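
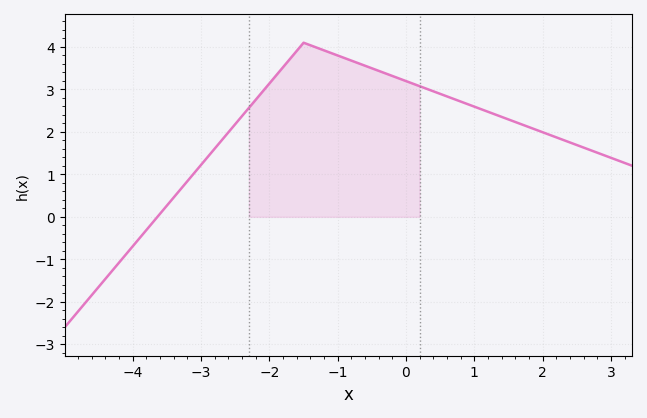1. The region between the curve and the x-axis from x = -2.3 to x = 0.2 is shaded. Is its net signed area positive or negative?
positive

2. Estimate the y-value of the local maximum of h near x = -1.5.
4.1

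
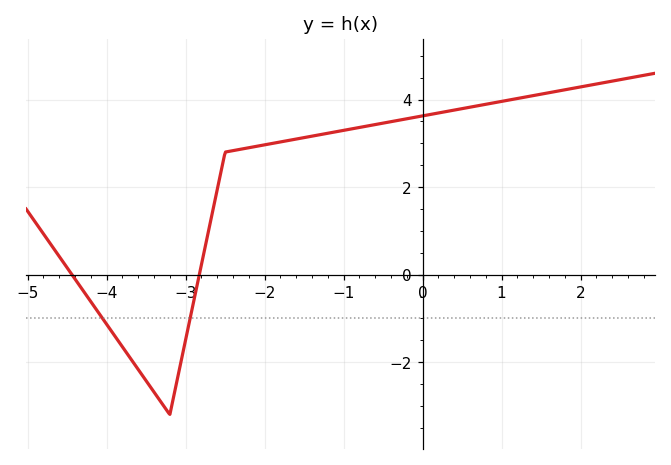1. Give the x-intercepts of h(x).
-4.4, -2.8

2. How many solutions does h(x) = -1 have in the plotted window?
2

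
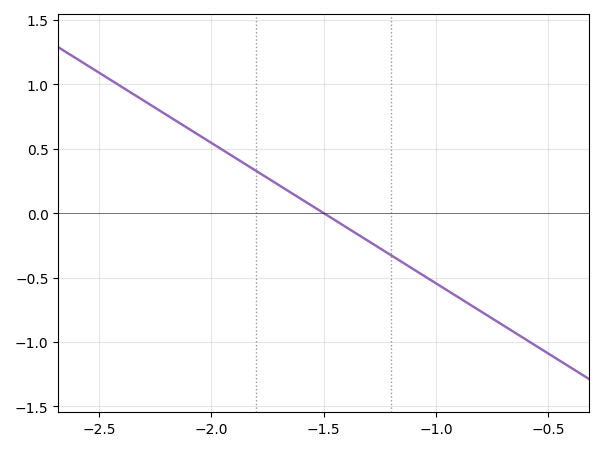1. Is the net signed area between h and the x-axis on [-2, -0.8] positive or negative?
negative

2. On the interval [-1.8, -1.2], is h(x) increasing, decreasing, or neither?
decreasing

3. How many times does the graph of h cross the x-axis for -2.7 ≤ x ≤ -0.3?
1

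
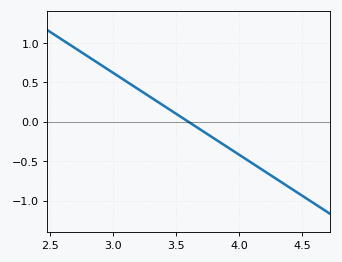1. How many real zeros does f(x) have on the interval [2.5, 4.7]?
1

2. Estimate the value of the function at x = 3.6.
0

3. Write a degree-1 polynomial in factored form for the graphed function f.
y = -1.04(x - 3.6)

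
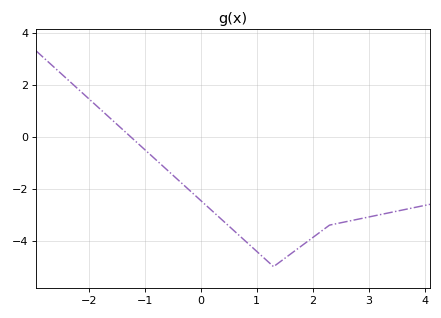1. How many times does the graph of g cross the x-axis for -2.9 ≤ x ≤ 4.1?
1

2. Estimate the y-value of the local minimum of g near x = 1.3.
-5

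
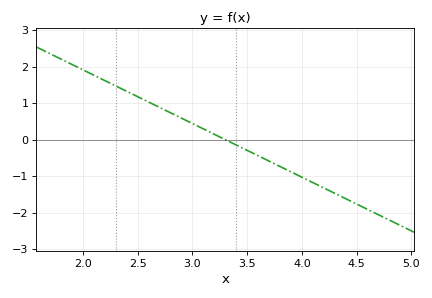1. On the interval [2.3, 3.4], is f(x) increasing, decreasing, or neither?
decreasing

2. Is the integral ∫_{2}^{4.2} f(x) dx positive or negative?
positive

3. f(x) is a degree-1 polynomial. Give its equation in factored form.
y = -1.47(x - 3.3)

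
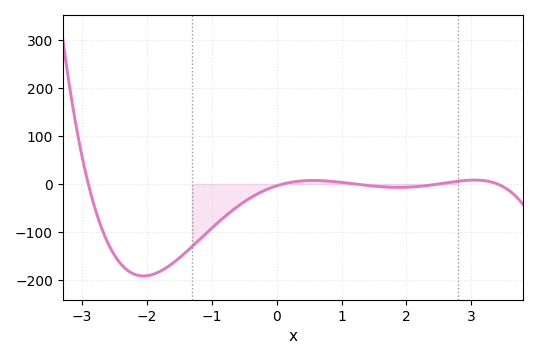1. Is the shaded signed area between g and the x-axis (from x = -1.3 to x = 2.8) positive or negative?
negative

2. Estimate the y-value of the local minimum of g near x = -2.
-190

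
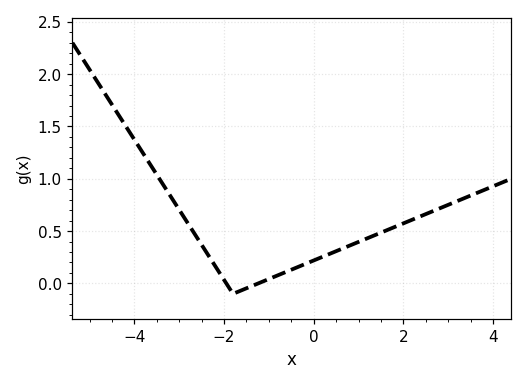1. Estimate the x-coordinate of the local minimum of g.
-1.8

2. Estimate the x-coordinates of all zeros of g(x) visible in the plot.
-1.95, -1.24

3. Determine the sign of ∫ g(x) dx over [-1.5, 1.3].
positive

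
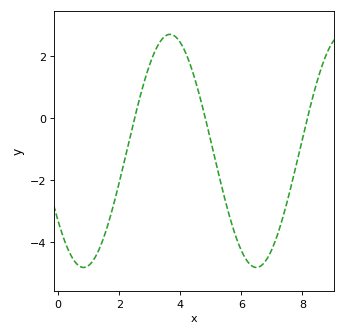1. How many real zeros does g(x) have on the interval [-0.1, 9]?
3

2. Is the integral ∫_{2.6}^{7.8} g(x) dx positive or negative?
negative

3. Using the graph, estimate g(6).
-4.2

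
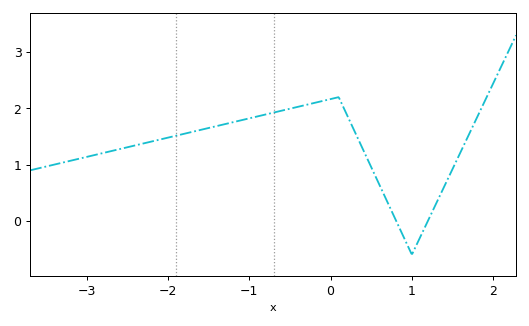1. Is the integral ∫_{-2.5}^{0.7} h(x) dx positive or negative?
positive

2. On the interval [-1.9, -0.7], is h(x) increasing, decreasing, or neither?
increasing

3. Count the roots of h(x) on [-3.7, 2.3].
2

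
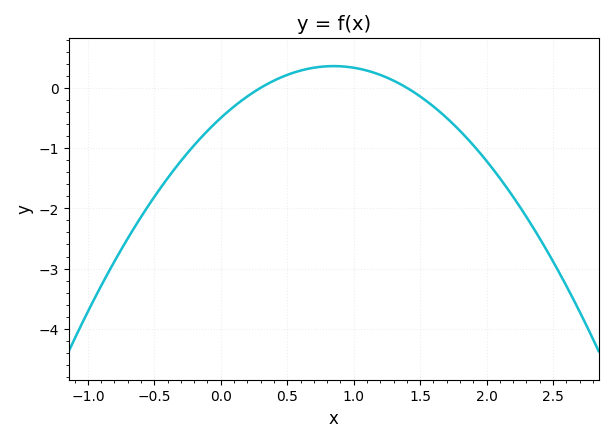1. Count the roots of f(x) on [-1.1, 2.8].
2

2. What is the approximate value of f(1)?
0.333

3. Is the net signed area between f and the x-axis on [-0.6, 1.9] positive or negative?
negative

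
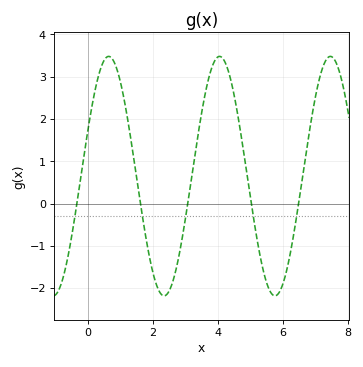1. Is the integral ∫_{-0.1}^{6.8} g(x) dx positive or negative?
positive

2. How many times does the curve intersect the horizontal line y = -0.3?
5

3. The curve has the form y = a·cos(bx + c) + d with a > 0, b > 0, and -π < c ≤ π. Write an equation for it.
y = 2.83cos(1.84x - 1.16) + 0.65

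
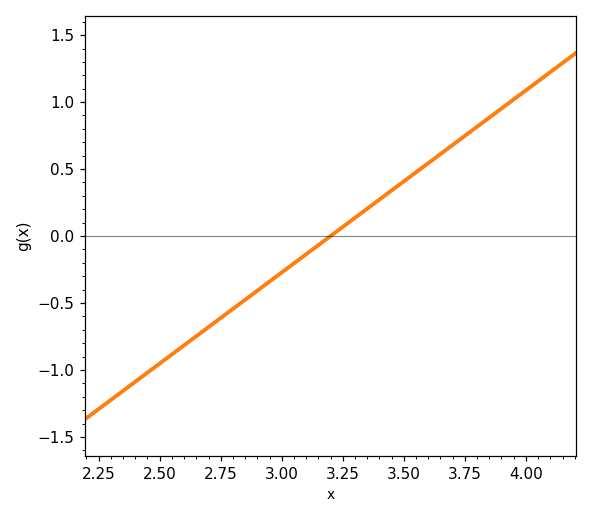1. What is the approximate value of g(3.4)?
0.25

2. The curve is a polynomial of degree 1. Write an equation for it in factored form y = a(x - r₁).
y = 1.36(x - 3.2)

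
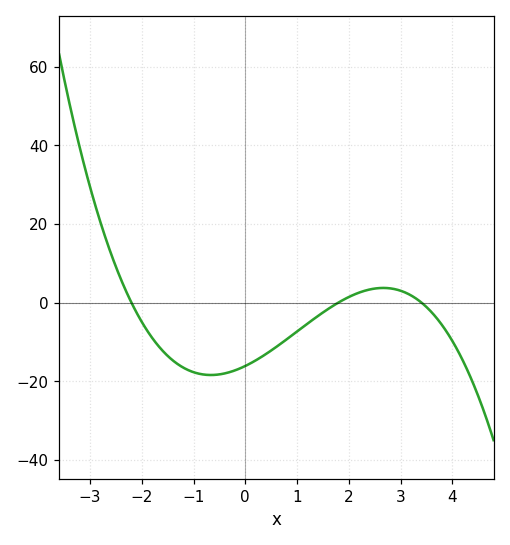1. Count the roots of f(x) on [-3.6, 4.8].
3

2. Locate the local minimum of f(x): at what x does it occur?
-0.667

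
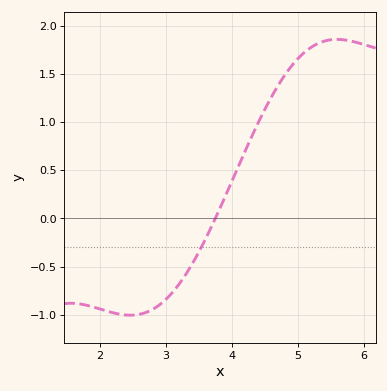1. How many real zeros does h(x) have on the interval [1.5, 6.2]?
1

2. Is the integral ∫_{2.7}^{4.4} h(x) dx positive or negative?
negative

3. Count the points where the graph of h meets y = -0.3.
1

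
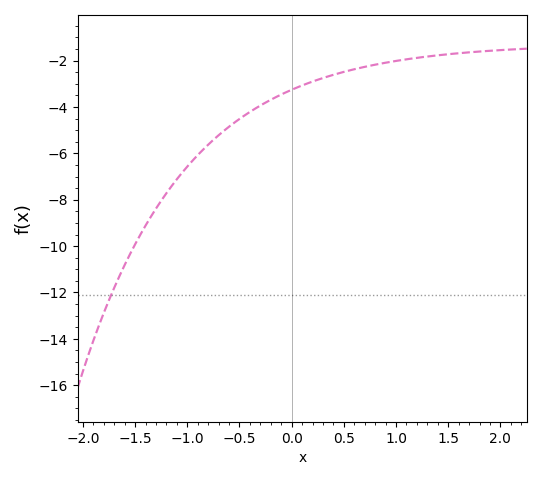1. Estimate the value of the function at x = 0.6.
-2.38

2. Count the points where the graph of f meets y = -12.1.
1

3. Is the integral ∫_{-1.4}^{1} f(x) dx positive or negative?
negative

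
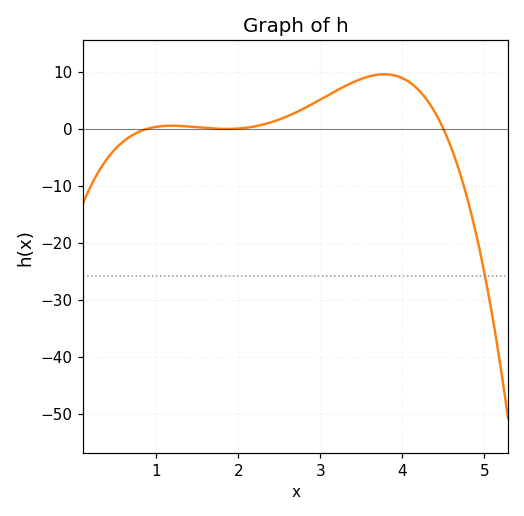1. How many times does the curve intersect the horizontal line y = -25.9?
1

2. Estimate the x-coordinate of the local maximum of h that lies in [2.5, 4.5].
3.8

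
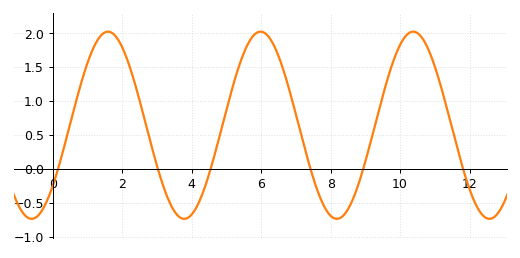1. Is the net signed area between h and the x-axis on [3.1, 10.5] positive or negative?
positive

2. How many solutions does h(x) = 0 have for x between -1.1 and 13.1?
6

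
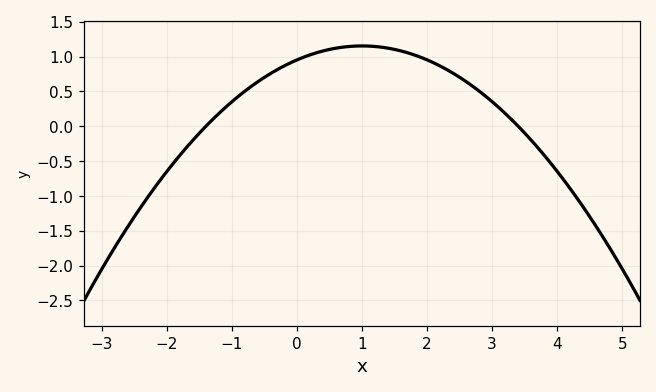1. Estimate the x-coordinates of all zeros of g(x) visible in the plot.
-1.4, 3.4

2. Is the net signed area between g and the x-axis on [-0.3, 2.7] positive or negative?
positive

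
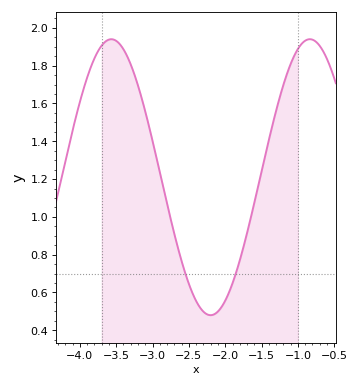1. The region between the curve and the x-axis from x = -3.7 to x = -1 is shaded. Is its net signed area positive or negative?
positive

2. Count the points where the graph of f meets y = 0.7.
2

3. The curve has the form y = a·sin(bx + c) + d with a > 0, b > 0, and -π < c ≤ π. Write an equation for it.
y = 0.73sin(2.3x - 2.79) + 1.21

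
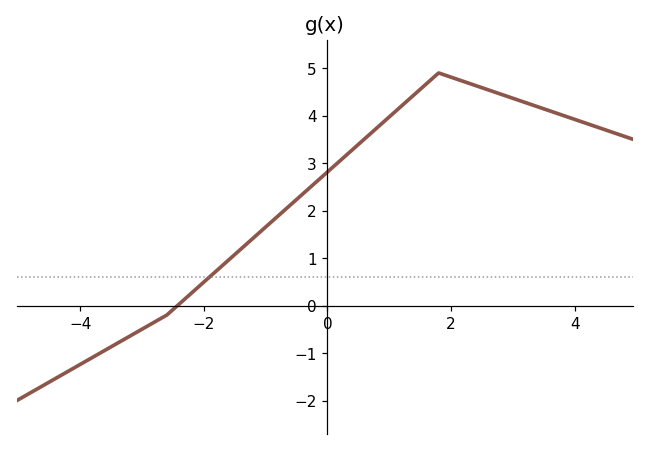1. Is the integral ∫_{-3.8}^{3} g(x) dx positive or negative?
positive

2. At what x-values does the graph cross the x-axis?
-2.4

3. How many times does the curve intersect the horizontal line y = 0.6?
1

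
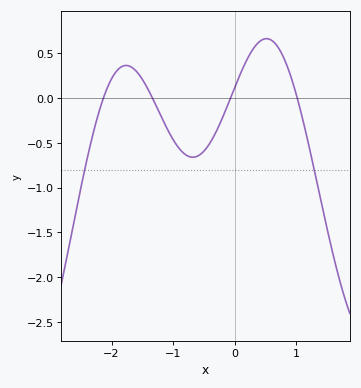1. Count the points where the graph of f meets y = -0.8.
2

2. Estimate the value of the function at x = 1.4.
-1.15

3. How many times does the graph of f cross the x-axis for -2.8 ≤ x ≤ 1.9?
4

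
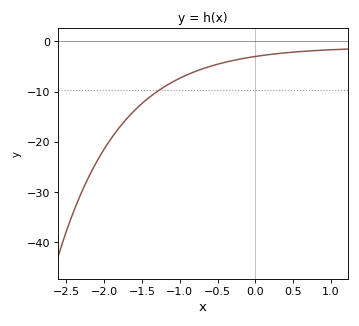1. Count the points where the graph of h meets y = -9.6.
1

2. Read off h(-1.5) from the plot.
-12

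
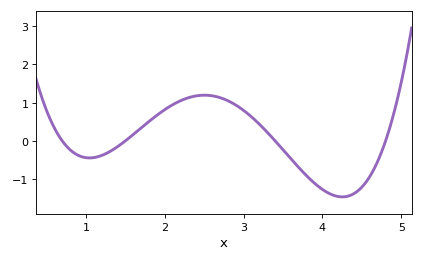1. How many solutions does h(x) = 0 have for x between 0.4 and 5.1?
4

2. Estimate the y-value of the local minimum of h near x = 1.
-0.4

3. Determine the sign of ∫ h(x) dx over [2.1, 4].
positive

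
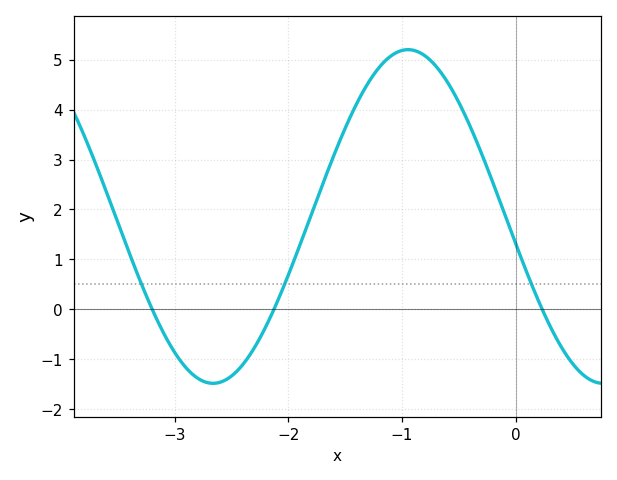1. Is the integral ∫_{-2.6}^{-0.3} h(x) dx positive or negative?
positive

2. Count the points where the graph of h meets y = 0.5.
3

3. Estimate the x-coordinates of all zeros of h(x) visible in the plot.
-3.2, -2.13, 0.235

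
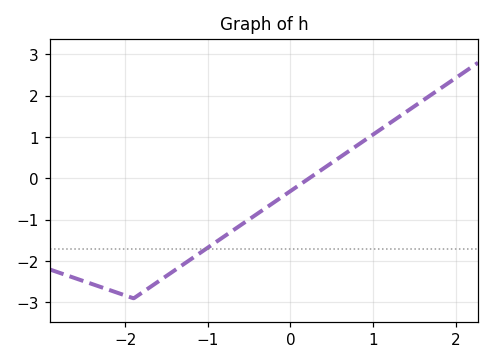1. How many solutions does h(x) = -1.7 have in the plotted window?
1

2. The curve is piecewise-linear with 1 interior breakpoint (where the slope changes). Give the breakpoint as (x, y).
(-1.9, -2.9)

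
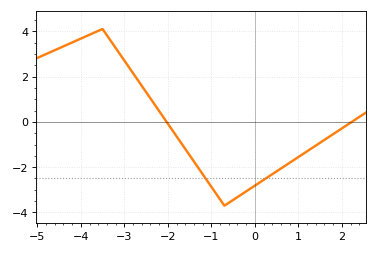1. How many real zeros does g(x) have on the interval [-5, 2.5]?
2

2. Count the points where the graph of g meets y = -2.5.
2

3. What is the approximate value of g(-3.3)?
3.54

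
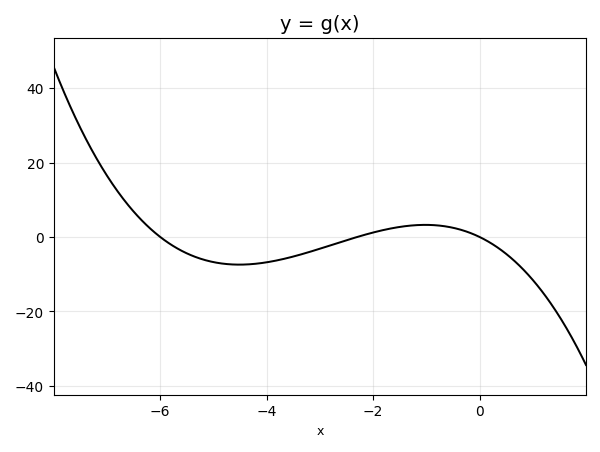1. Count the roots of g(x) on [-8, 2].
3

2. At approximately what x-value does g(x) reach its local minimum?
-4.6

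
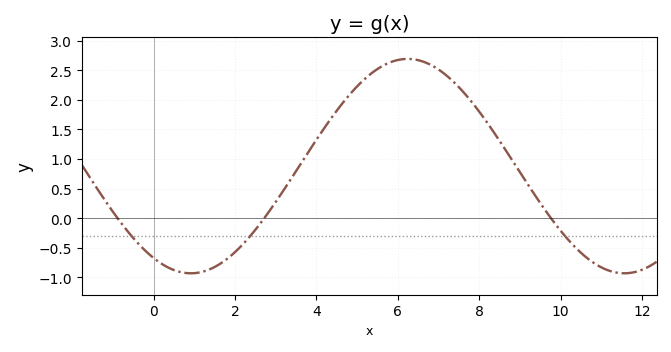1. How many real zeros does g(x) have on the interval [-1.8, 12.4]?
3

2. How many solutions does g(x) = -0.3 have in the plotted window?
3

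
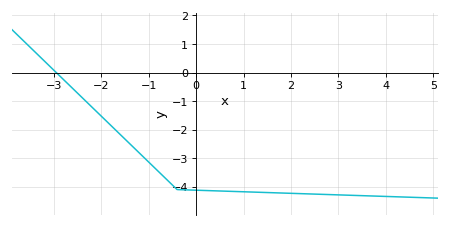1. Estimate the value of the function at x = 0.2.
-4.1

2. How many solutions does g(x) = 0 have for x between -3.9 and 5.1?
1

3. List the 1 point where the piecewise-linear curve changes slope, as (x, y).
(-0.4, -4.1)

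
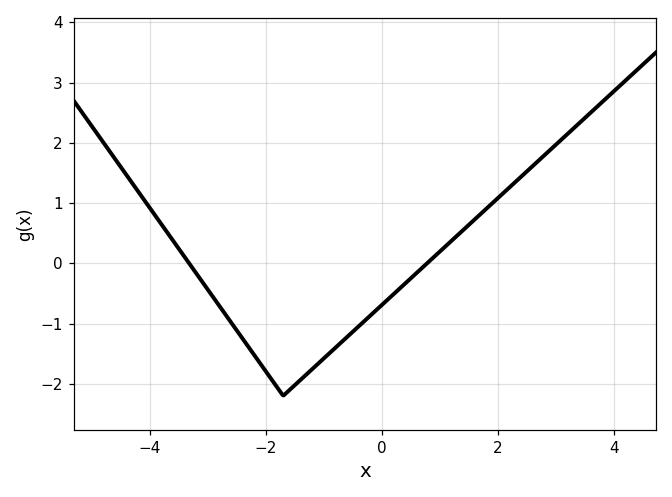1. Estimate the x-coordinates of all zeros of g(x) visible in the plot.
-3.4, 0.8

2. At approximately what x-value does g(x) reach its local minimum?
-1.6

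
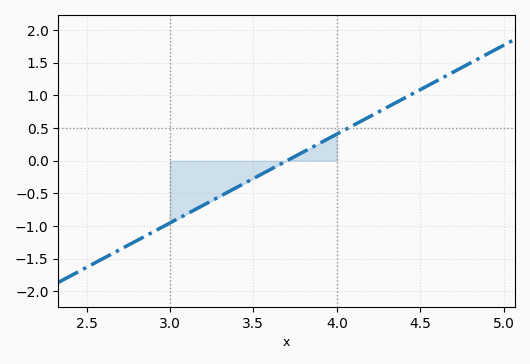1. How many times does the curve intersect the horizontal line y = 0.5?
1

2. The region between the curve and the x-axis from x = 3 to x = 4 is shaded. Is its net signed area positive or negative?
negative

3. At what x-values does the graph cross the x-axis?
3.7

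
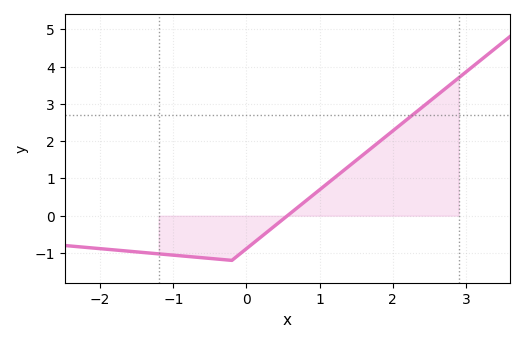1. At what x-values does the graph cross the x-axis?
0.6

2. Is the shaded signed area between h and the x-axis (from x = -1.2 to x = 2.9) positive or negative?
positive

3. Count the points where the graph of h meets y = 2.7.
1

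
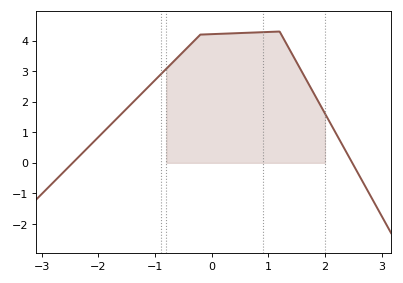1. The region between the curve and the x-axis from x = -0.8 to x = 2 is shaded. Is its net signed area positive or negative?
positive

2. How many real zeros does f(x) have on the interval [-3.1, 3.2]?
2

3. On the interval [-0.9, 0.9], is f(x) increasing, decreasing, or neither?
increasing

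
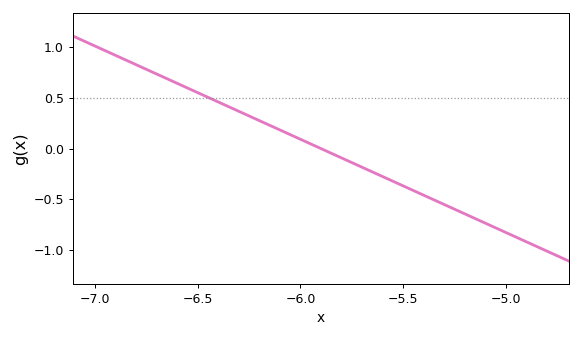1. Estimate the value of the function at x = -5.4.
-0.46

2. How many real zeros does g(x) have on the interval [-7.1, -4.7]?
1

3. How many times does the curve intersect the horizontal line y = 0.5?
1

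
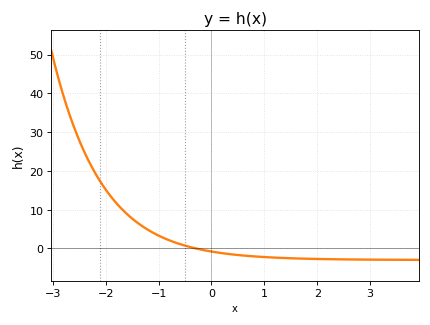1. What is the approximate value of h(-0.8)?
2.12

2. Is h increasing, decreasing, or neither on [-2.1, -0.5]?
decreasing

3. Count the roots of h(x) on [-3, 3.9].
1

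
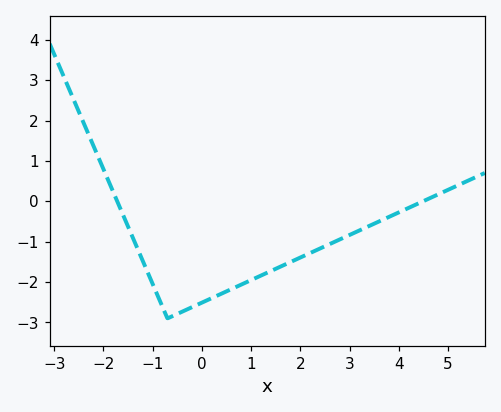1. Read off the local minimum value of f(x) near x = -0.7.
-2.9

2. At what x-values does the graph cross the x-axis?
-1.8, 4.4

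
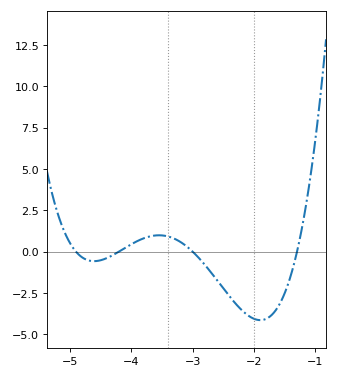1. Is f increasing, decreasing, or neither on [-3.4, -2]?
decreasing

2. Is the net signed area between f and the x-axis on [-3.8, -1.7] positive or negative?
negative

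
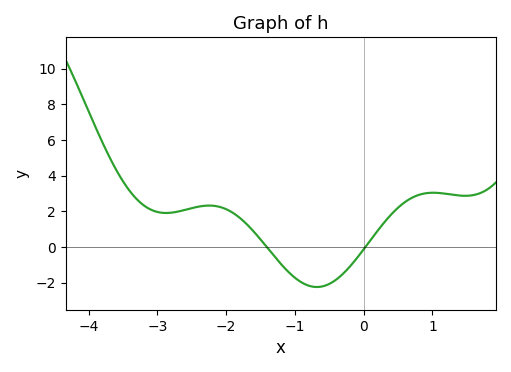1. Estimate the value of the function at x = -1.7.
1.2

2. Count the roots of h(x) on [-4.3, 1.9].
2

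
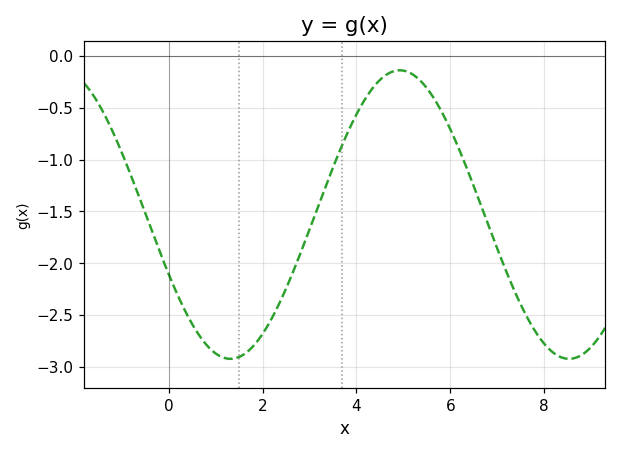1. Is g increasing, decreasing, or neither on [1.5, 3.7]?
increasing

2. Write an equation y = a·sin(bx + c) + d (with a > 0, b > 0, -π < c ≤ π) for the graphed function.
y = 1.39sin(0.87x - 2.71) - 1.53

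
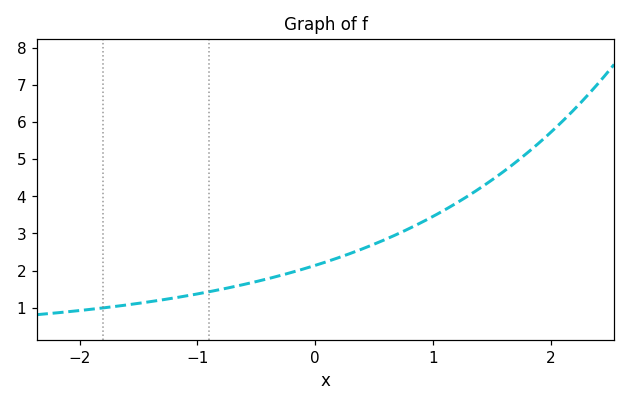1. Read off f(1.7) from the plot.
4.9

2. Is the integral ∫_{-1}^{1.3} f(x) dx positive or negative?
positive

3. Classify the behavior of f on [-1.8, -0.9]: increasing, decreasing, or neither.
increasing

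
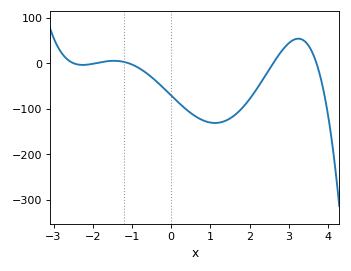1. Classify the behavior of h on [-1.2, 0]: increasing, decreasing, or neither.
decreasing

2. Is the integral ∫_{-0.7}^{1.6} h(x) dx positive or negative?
negative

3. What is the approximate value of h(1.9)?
-89.7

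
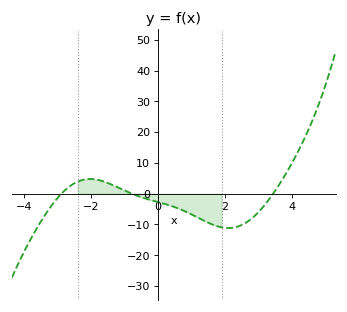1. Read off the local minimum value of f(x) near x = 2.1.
-11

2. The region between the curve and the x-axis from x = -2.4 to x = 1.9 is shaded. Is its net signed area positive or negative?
negative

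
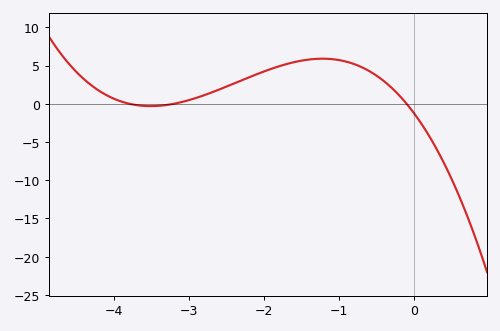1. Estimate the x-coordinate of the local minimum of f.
-3.5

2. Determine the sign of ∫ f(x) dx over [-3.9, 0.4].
positive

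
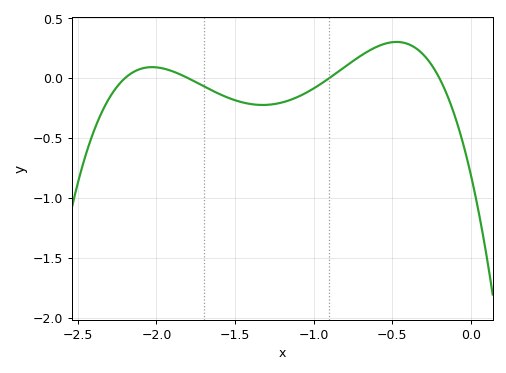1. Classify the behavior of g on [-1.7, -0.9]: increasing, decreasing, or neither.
neither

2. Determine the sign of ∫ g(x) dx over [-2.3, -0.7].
negative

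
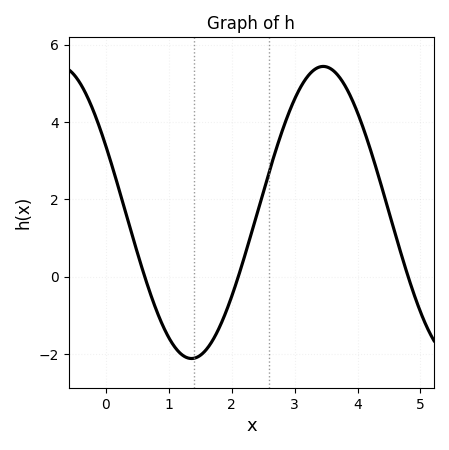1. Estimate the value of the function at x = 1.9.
-0.948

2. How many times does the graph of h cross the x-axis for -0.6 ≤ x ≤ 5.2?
3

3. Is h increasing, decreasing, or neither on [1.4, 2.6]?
increasing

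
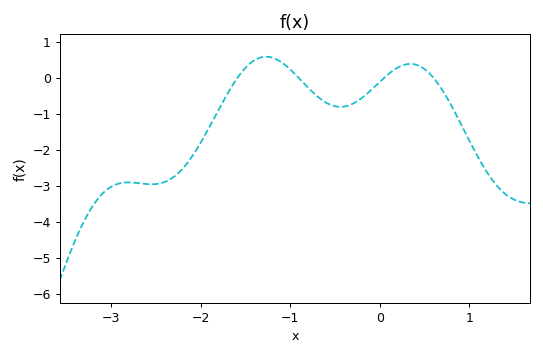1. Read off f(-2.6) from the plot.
-3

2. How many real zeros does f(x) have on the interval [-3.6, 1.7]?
4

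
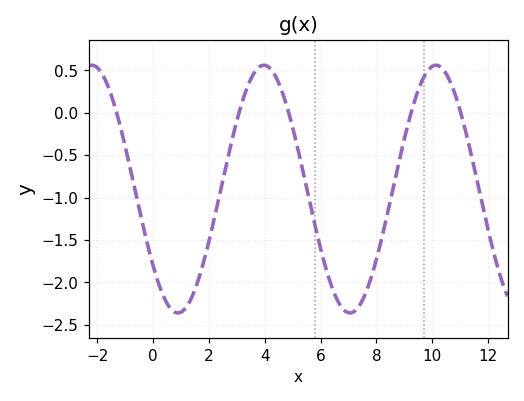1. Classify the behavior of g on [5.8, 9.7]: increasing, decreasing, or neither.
neither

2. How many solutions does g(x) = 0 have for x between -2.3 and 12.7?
5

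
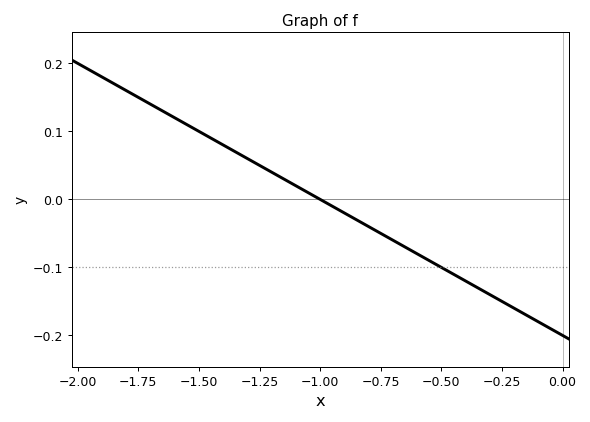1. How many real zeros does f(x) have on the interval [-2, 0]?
1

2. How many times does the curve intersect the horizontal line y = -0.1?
1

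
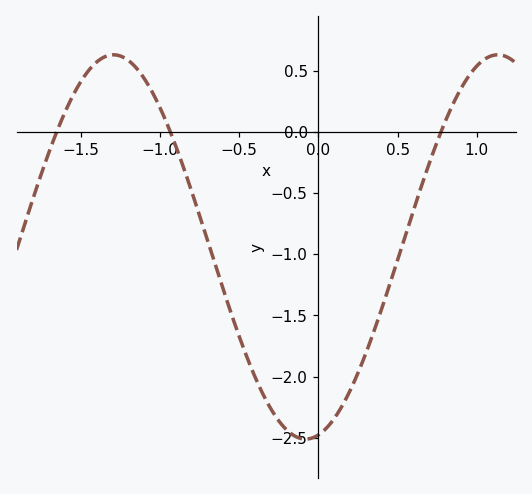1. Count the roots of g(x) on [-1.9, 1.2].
3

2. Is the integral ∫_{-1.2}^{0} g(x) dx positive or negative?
negative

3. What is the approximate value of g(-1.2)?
0.6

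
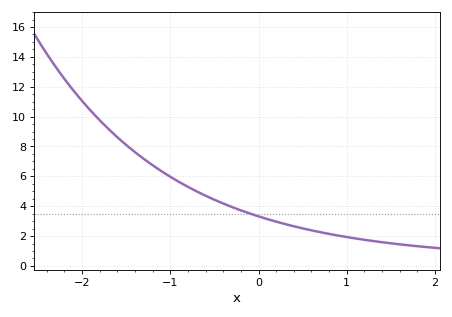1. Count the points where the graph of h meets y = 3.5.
1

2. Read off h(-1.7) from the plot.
9.18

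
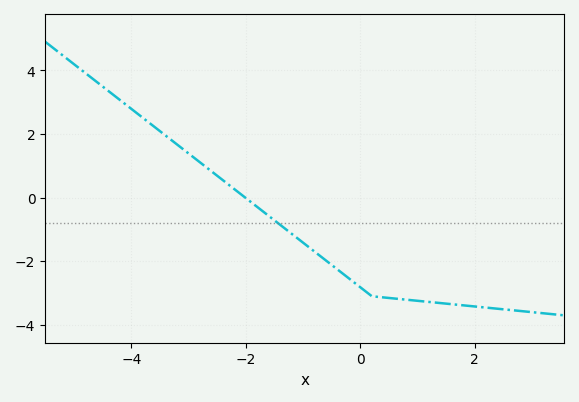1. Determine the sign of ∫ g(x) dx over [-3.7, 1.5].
negative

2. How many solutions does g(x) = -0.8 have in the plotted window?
1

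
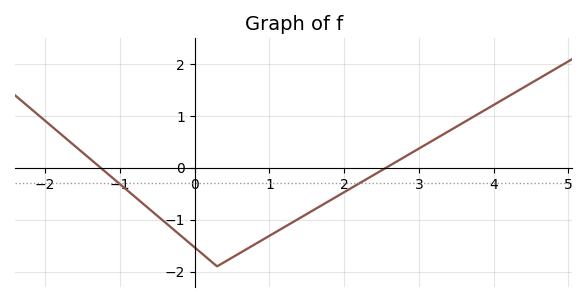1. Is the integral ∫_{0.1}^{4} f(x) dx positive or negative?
negative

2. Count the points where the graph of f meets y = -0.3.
2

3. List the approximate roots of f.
-1.3, 2.6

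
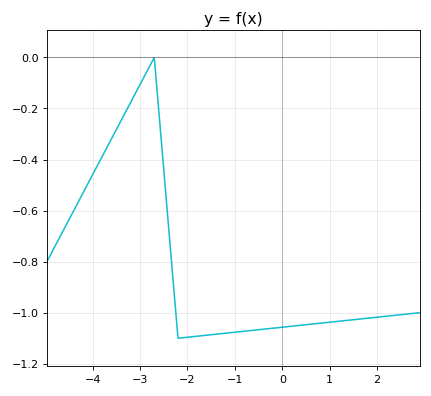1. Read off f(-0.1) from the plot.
-1.06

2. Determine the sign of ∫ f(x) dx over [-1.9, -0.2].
negative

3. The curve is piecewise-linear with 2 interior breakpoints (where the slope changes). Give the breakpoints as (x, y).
(-2.7, 0); (-2.2, -1.1)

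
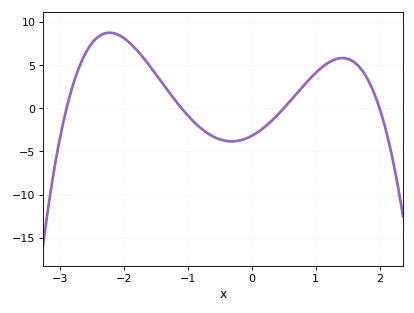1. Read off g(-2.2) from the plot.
8.73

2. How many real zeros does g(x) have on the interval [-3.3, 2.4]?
4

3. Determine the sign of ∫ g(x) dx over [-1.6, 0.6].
negative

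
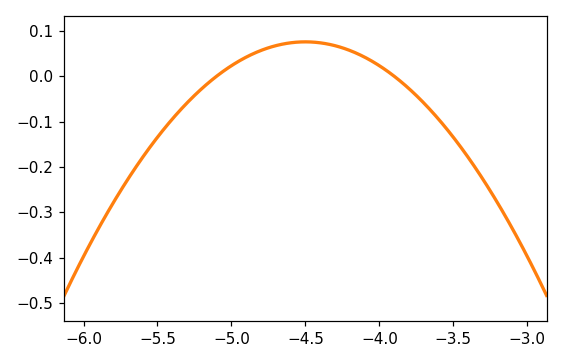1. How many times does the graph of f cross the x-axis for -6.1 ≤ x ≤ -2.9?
2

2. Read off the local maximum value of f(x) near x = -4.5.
0.076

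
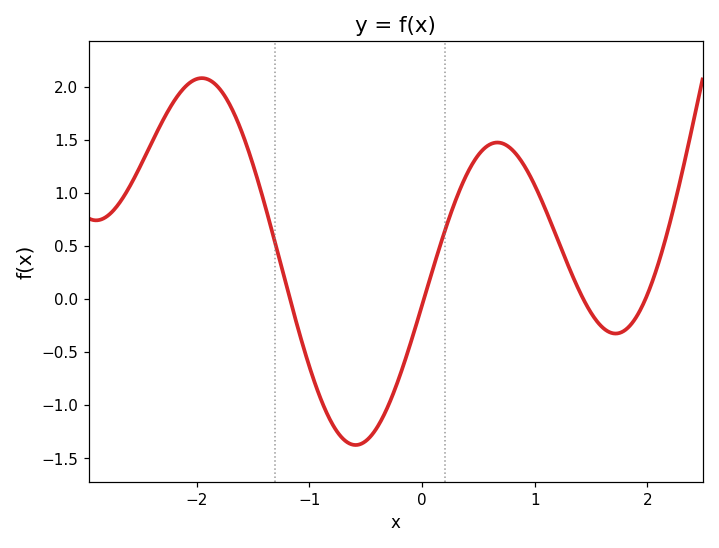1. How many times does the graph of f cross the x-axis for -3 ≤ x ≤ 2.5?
4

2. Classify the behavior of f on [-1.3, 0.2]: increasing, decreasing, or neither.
neither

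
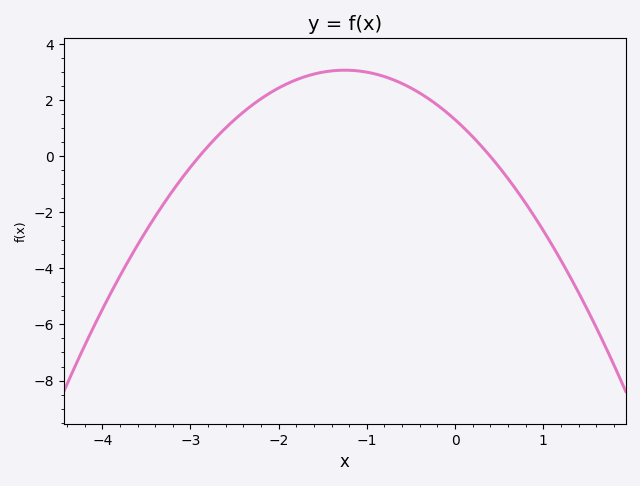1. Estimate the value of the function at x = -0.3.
2.06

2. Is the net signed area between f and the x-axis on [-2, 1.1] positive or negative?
positive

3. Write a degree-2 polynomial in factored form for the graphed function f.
y = -1.13(x + 2.9)(x - 0.4)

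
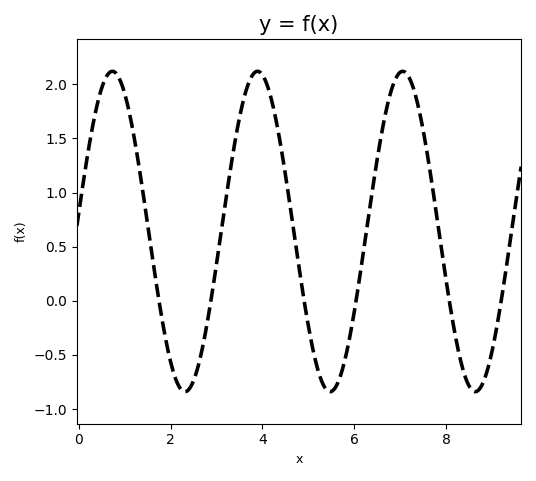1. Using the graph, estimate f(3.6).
1.9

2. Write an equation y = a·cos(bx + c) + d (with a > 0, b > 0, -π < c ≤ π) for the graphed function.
y = 1.48cos(2x - 1.5) + 0.64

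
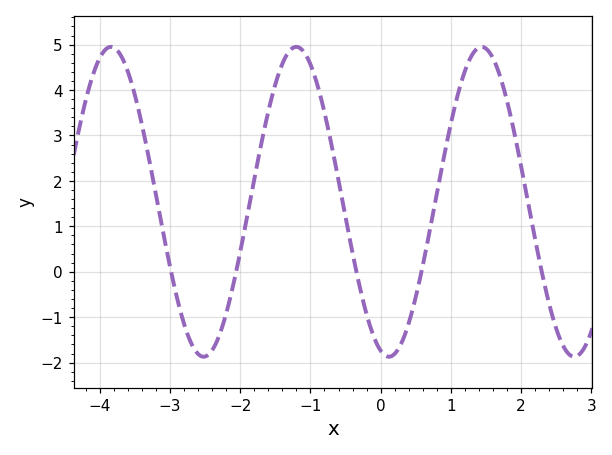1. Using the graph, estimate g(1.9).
3.1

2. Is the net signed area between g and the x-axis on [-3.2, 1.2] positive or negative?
positive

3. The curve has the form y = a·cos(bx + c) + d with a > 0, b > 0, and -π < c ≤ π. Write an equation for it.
y = 3.41cos(2.4x + 2.9) + 1.54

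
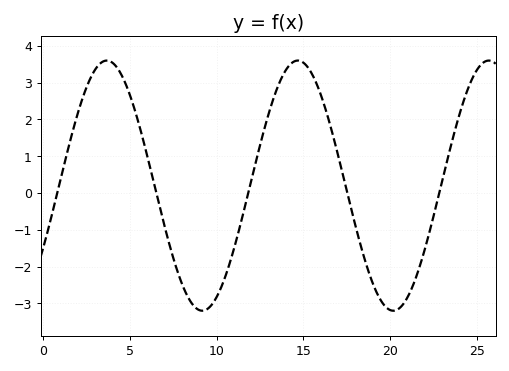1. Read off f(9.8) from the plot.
-3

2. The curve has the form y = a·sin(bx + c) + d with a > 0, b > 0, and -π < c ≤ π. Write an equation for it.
y = 3.4sin(0.57x - 0.51) + 0.2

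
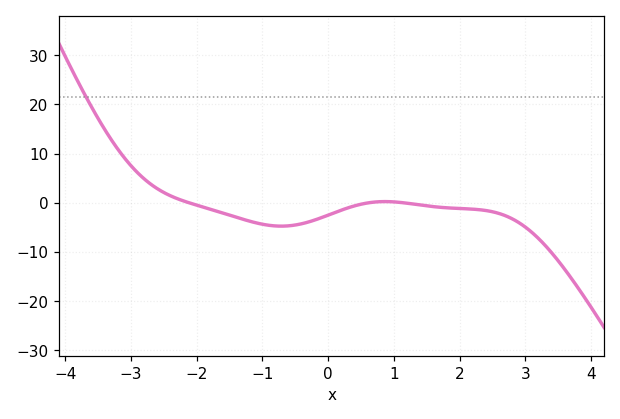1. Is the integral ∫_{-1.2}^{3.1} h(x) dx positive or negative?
negative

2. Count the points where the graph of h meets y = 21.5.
1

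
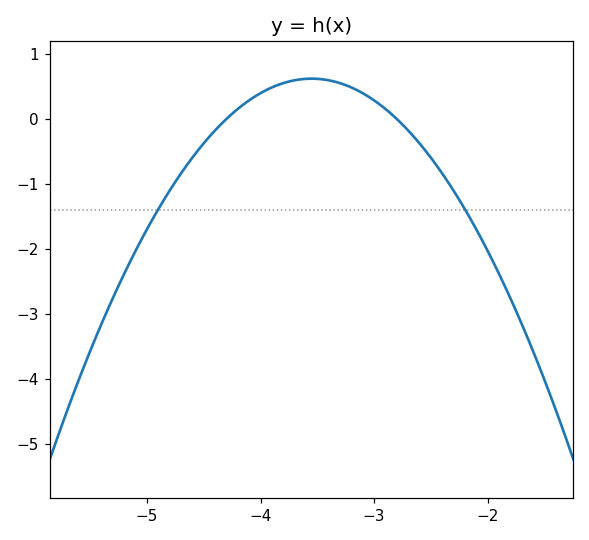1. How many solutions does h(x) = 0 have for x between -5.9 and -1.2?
2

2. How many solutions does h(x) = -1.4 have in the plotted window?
2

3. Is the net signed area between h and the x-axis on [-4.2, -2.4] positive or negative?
positive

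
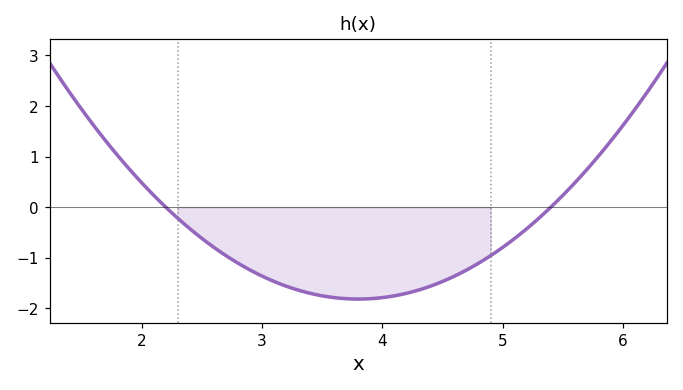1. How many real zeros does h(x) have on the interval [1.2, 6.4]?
2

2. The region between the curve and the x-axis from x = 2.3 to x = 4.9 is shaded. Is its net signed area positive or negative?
negative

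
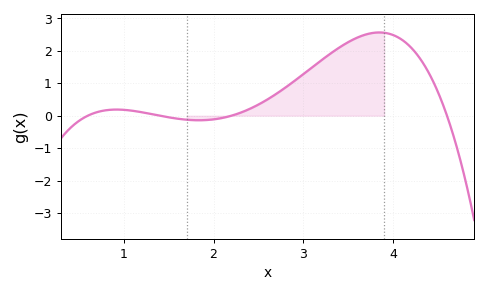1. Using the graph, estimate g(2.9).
1.07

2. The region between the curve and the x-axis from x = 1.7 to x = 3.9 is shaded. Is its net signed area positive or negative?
positive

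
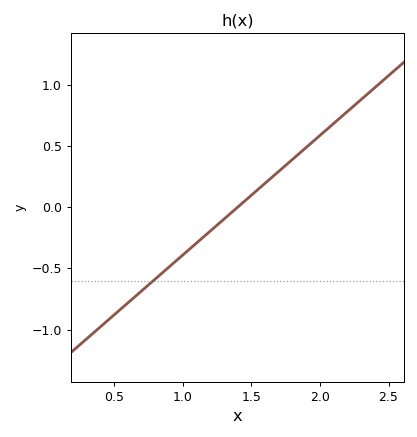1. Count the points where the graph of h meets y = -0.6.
1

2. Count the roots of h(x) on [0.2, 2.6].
1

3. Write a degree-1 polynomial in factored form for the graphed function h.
y = 0.98(x - 1.4)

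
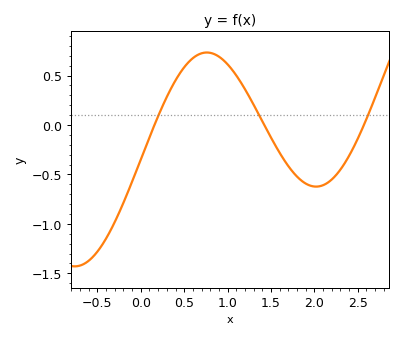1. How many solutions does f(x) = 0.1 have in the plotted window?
3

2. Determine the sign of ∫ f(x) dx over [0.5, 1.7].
positive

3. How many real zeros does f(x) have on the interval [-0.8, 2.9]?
3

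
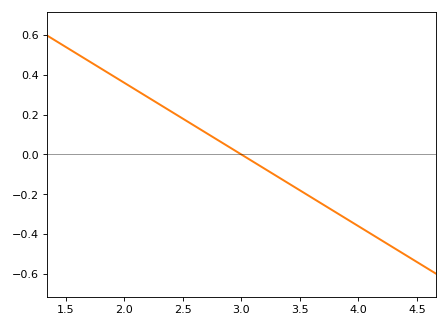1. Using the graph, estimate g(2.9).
0.036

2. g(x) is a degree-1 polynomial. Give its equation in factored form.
y = -0.36(x - 3)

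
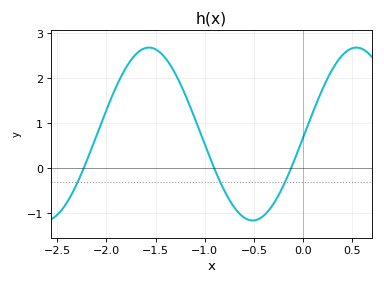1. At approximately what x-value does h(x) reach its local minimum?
-0.5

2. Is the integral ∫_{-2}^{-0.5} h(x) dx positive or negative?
positive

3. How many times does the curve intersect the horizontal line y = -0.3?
3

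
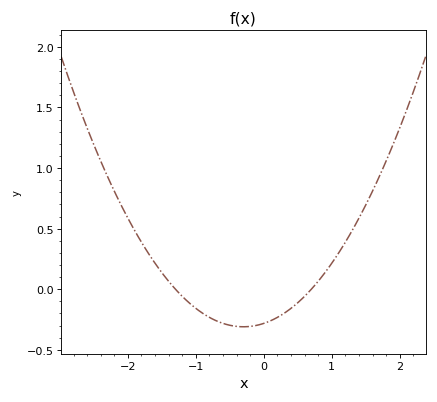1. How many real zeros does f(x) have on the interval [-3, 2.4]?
2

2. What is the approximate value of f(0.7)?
0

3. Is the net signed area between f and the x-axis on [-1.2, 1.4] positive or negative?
negative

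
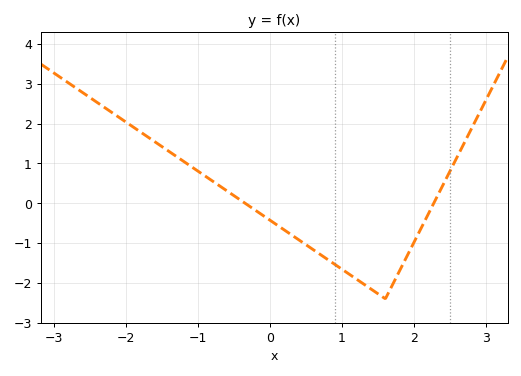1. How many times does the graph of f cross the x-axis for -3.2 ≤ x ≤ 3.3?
2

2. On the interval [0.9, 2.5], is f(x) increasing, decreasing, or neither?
neither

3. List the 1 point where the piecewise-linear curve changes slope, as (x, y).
(1.6, -2.4)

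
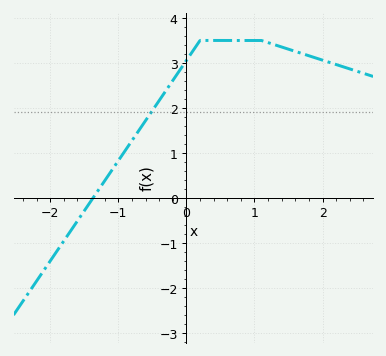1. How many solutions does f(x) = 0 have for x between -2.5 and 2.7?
1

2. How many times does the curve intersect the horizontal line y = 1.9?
1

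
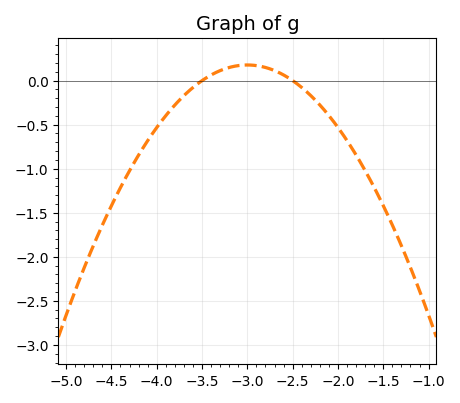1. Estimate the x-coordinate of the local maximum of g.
-3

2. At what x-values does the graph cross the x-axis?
-3.5, -2.5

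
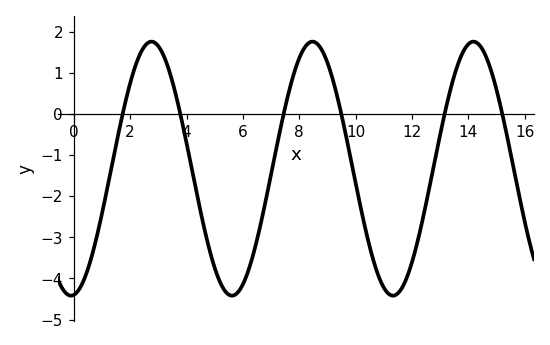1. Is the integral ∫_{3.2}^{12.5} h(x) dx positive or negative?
negative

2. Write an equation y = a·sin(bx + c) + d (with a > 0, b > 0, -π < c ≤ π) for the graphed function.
y = 3.09sin(1.1x - 1.5) - 1.33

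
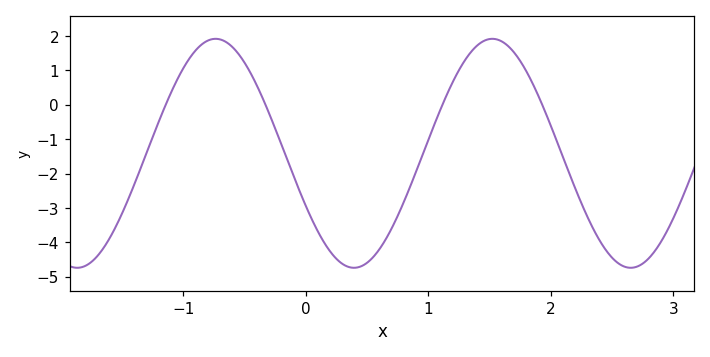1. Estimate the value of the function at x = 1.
-1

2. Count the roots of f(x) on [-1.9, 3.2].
4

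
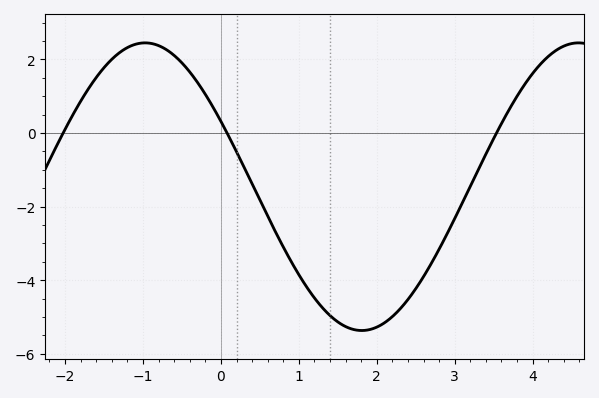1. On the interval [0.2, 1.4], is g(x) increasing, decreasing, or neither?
decreasing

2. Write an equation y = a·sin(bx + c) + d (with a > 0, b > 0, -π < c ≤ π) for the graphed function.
y = 3.91sin(1.1x + 2.7) - 1.46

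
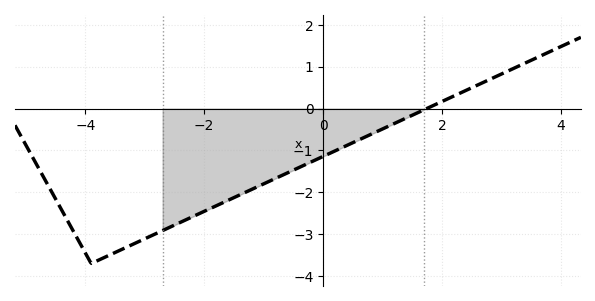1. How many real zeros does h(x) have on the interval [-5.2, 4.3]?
1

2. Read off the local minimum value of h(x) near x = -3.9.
-3.7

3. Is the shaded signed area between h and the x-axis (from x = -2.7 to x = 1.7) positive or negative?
negative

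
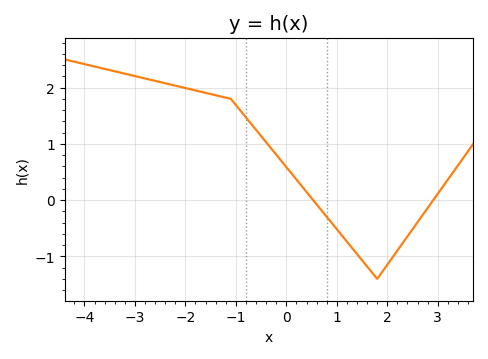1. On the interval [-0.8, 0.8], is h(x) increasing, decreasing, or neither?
decreasing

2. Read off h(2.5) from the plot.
-0.5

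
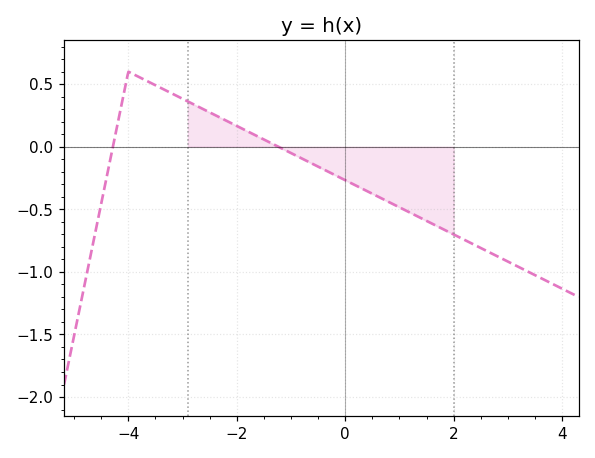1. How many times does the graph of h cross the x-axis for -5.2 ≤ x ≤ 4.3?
2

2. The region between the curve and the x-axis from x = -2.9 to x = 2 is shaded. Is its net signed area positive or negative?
negative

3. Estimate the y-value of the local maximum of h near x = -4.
0.6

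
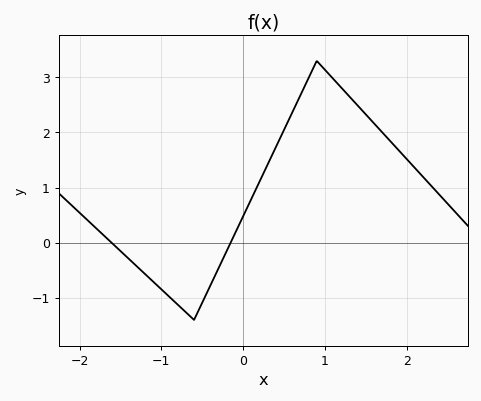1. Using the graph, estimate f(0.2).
1.11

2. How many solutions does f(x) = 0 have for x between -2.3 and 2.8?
2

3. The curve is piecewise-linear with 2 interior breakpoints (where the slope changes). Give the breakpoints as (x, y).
(-0.6, -1.4); (0.9, 3.3)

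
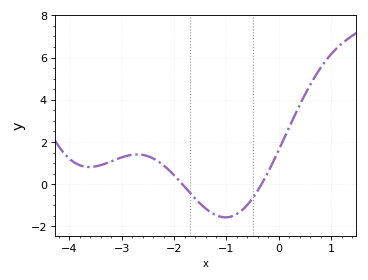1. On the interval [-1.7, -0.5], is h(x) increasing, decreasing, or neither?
neither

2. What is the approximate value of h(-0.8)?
-1.41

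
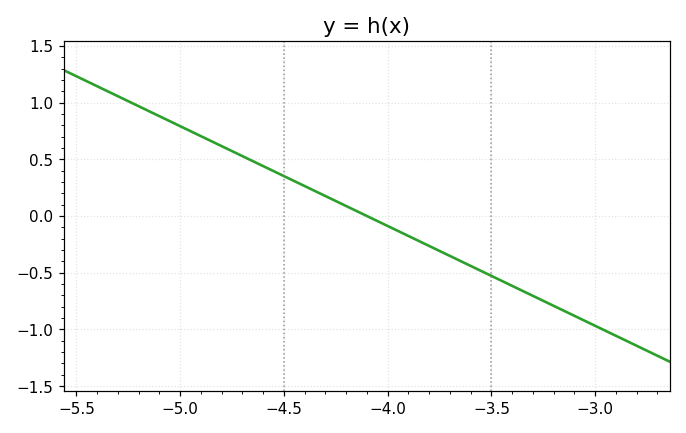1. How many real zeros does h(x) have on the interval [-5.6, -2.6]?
1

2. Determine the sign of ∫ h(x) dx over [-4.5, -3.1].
negative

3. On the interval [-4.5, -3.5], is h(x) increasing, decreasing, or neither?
decreasing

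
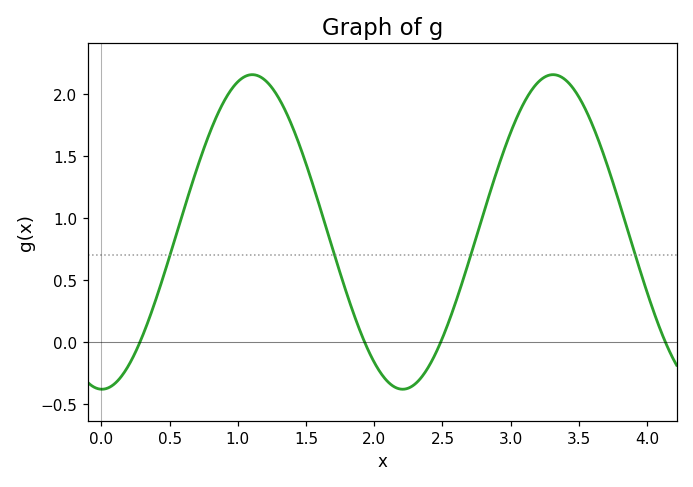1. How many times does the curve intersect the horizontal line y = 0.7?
4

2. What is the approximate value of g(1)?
2.1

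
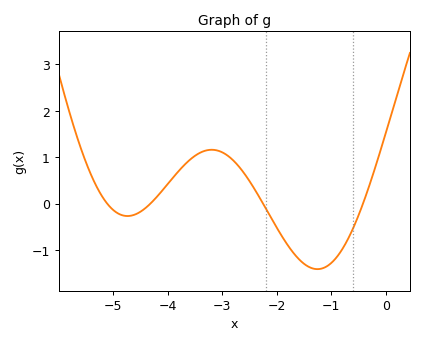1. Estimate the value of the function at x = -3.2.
1.2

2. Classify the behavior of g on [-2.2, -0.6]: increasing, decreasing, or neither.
neither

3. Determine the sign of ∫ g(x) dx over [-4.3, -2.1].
positive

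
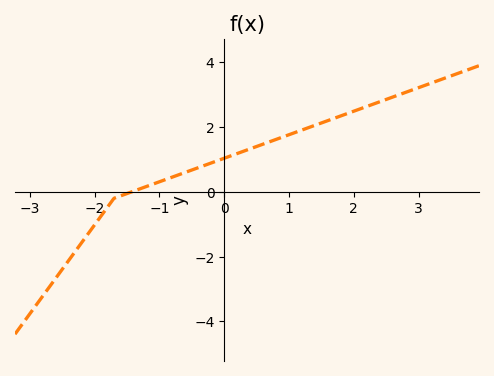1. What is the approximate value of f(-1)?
0.31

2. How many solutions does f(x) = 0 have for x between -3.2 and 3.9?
1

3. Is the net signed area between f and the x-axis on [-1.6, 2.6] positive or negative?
positive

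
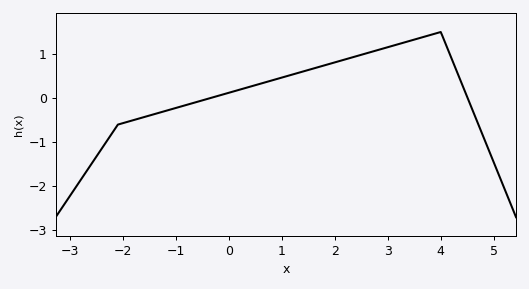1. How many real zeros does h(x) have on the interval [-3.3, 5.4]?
2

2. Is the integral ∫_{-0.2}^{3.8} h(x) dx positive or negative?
positive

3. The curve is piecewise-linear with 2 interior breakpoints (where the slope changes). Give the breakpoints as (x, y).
(-2.1, -0.6); (4, 1.5)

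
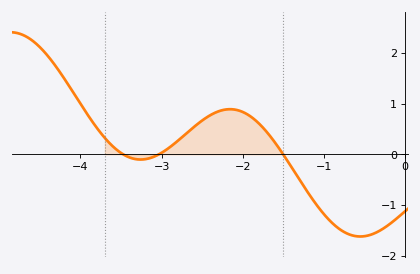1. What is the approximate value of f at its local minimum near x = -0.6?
-1.6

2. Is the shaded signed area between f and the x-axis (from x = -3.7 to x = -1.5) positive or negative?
positive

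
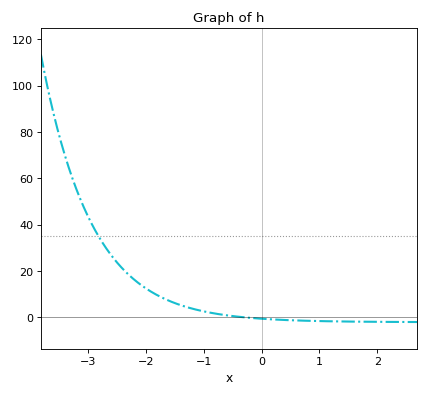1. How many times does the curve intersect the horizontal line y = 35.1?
1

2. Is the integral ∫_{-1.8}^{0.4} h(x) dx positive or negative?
positive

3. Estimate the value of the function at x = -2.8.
34.1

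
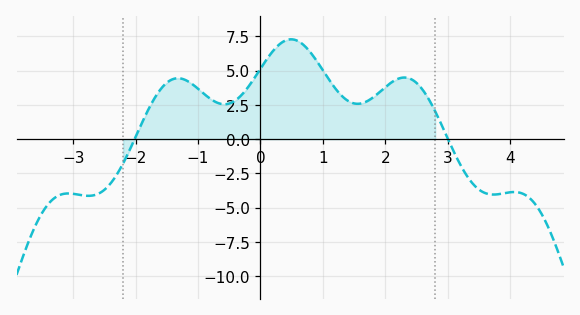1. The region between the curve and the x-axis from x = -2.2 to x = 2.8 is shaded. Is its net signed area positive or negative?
positive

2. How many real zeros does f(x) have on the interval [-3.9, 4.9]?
2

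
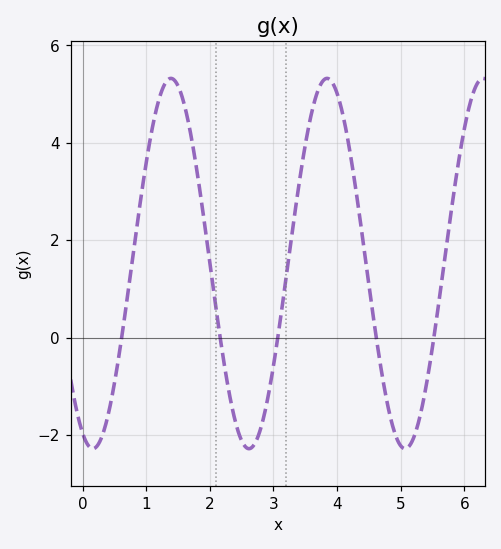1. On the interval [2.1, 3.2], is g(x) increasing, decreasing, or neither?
neither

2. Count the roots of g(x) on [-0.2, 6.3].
5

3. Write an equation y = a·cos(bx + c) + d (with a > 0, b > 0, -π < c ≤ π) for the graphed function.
y = 3.8cos(2.6x + 2.7) + 1.52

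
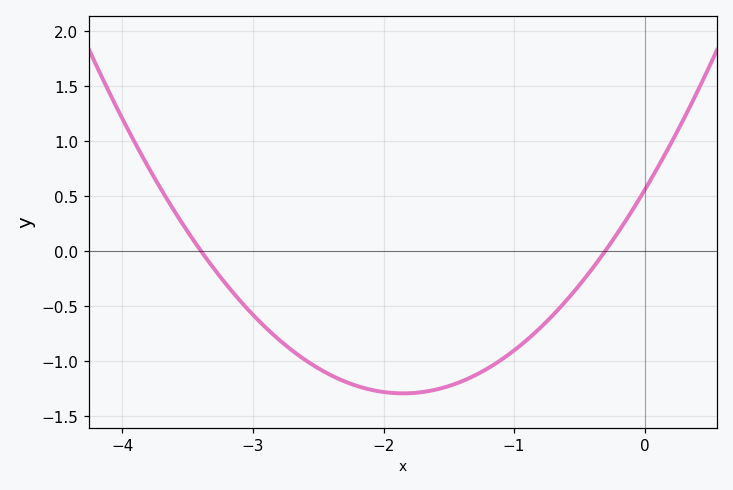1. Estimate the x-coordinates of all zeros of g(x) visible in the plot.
-3.4, -0.3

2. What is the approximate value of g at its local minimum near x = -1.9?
-1.3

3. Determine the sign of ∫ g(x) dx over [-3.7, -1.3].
negative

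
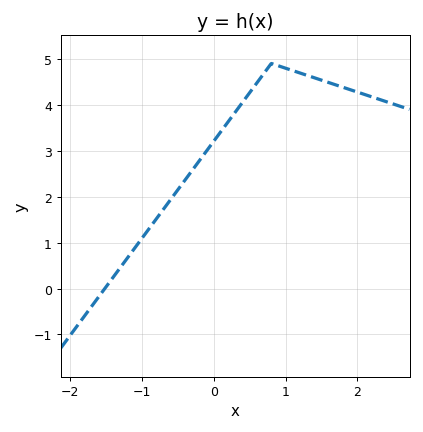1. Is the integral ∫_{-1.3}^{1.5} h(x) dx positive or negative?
positive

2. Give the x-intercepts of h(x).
-1.52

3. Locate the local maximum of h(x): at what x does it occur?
0.801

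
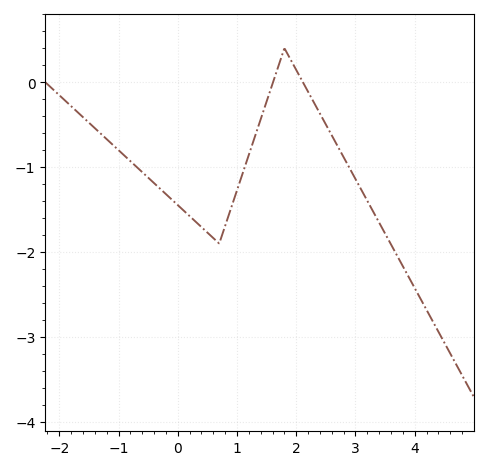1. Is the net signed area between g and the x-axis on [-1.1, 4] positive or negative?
negative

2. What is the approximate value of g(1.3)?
-0.645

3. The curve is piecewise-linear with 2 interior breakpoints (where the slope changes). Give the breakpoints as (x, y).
(0.7, -1.9); (1.8, 0.4)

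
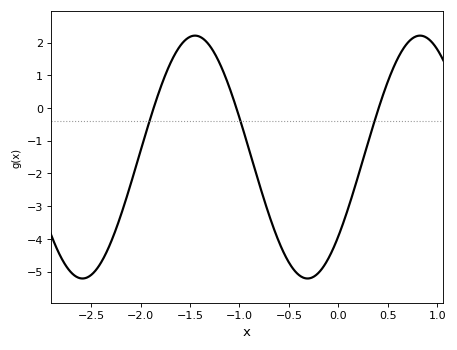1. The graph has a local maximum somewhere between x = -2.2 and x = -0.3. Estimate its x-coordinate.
-1.45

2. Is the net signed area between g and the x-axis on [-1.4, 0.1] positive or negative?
negative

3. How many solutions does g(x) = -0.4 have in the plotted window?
3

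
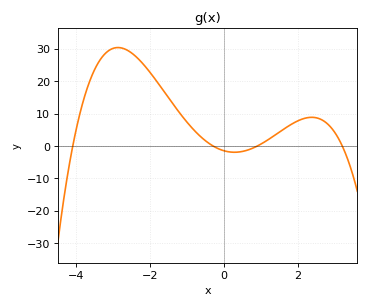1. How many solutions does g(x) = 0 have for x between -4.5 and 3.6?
4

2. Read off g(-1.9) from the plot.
21.1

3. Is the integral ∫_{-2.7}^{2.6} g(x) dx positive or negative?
positive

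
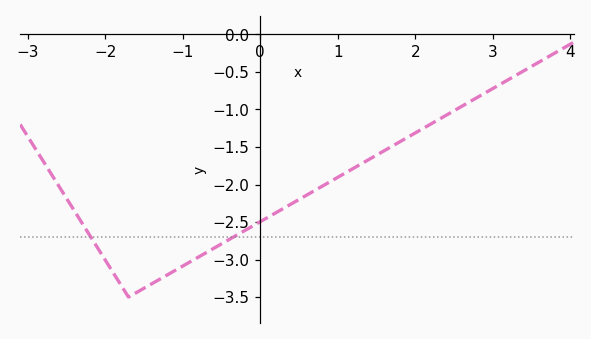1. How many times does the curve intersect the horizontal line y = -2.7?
2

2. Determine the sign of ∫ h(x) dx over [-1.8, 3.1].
negative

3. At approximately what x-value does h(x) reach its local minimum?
-1.7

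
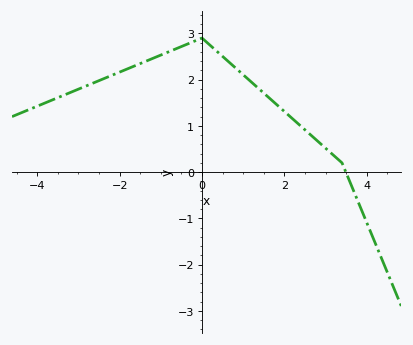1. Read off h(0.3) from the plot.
2.7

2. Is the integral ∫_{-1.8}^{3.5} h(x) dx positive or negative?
positive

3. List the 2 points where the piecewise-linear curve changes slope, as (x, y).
(0, 2.9); (3.4, 0.2)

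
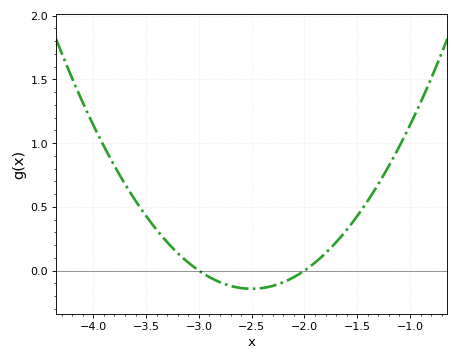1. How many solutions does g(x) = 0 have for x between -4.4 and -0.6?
2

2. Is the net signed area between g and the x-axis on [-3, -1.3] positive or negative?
positive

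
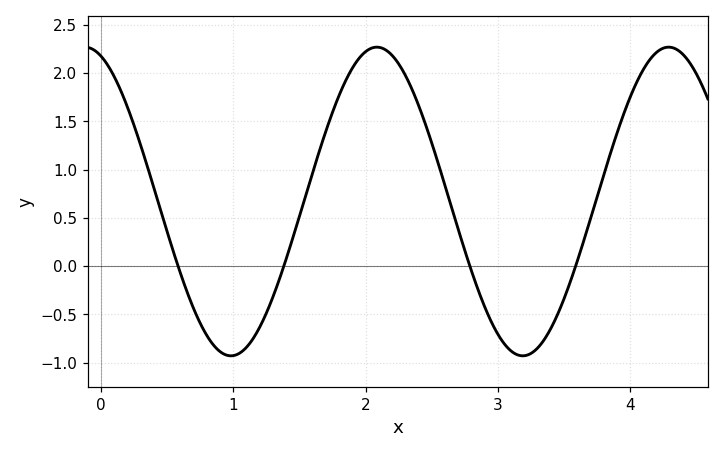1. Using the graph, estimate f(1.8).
1.77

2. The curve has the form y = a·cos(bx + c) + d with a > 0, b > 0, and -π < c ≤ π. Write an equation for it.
y = 1.6cos(2.85x + 0.34) + 0.67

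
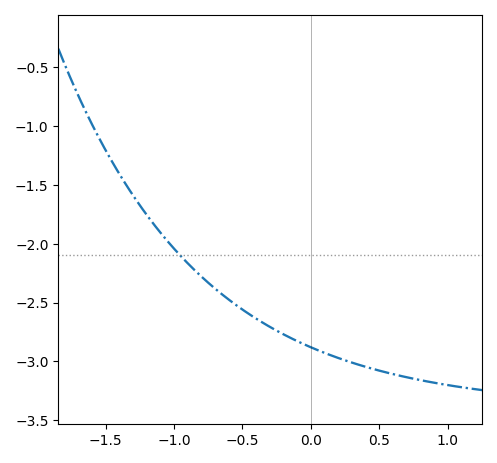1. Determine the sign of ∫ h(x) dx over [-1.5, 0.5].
negative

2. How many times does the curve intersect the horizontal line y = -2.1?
1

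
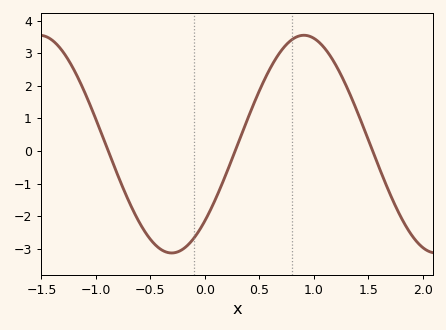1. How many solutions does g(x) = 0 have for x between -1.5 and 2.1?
3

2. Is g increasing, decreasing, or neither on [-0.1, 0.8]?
increasing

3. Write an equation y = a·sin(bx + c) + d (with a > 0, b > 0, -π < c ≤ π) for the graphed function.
y = 3.34sin(2.6x - 0.78) + 0.21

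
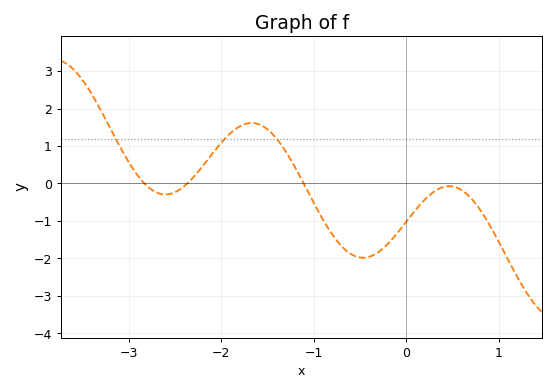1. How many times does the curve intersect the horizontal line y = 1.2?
3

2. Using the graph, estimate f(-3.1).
1.01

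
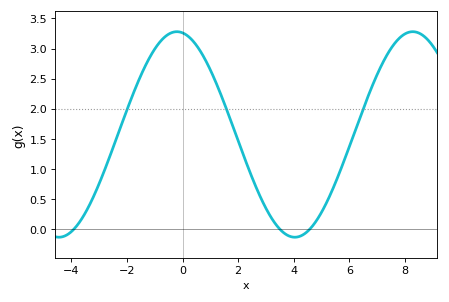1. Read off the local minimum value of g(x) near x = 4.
-0.14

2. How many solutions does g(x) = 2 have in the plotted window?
3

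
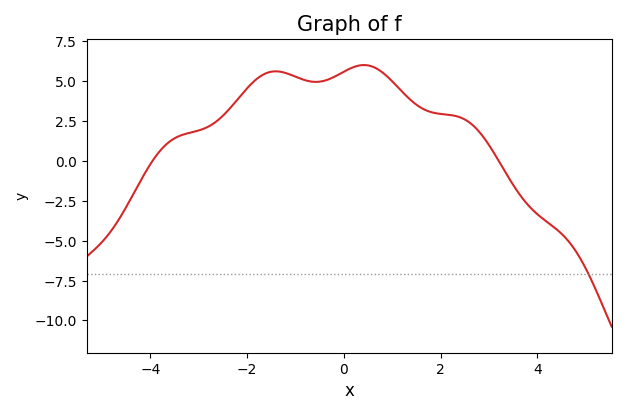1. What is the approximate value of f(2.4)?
2.74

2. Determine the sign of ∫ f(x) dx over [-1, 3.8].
positive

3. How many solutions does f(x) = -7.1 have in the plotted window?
1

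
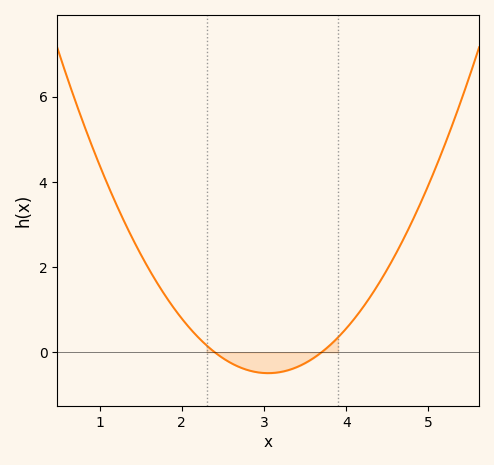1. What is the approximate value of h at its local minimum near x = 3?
-0.49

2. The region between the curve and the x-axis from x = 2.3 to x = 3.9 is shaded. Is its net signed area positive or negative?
negative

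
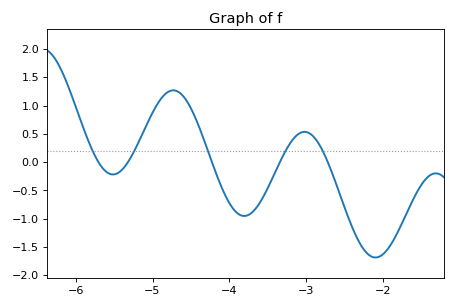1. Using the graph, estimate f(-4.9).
1.1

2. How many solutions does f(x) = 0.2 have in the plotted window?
5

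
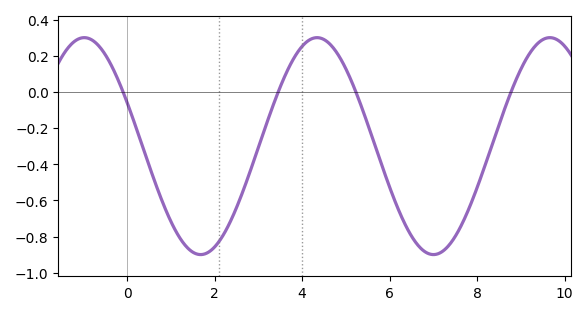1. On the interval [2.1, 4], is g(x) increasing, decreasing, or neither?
increasing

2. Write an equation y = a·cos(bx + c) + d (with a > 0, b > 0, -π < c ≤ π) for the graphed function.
y = 0.6cos(1.2x + 1.2) - 0.3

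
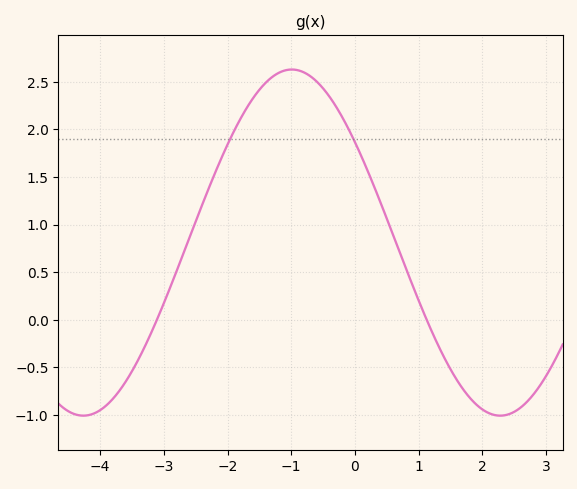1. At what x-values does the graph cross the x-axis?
-3.11, 1.13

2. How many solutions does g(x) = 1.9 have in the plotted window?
2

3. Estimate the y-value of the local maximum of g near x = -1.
2.63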